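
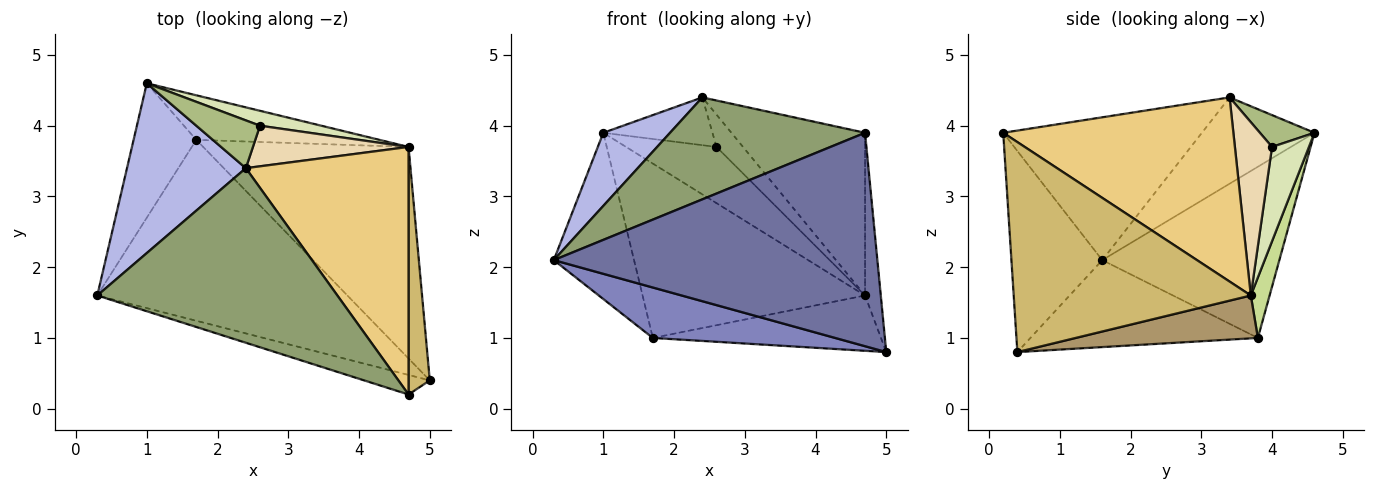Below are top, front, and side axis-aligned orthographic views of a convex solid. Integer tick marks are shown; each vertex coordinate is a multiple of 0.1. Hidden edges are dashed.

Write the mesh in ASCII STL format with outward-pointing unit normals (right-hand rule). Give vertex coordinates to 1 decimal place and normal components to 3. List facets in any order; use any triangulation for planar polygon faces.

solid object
 facet normal -0.269 -0.959 -0.088
  outer loop
   vertex 4.7 0.2 3.9
   vertex 0.3 1.6 2.1
   vertex 5.0 0.4 0.8
  endloop
 endfacet
 facet normal -0.318 -0.255 -0.913
  outer loop
   vertex 1.7 3.8 1.0
   vertex 5.0 0.4 0.8
   vertex 0.3 1.6 2.1
  endloop
 endfacet
 facet normal -0.864 0.392 -0.317
  outer loop
   vertex 1.7 3.8 1.0
   vertex 0.3 1.6 2.1
   vertex 1.0 4.6 3.9
  endloop
 endfacet
 facet normal -0.555 -0.329 0.764
  outer loop
   vertex 2.4 3.4 4.4
   vertex 1.0 4.6 3.9
   vertex 0.3 1.6 2.1
  endloop
 endfacet
 facet normal -0.457 -0.448 0.768
  outer loop
   vertex 2.4 3.4 4.4
   vertex 0.3 1.6 2.1
   vertex 4.7 0.2 3.9
  endloop
 endfacet
 facet normal 0.333 0.667 0.667
  outer loop
   vertex 2.6 4.0 3.7
   vertex 1.0 4.6 3.9
   vertex 2.4 3.4 4.4
  endloop
 endfacet
 facet normal 0.082 0.966 -0.247
  outer loop
   vertex 4.7 3.7 1.6
   vertex 1.7 3.8 1.0
   vertex 1.0 4.6 3.9
  endloop
 endfacet
 facet normal 0.367 0.899 0.239
  outer loop
   vertex 4.7 3.7 1.6
   vertex 1.0 4.6 3.9
   vertex 2.6 4.0 3.7
  endloop
 endfacet
 facet normal 0.198 0.248 -0.948
  outer loop
   vertex 4.7 3.7 1.6
   vertex 5.0 0.4 0.8
   vertex 1.7 3.8 1.0
  endloop
 endfacet
 facet normal 0.993 0.066 0.100
  outer loop
   vertex 4.7 3.7 1.6
   vertex 4.7 0.2 3.9
   vertex 5.0 0.4 0.8
  endloop
 endfacet
 facet normal 0.687 0.399 0.607
  outer loop
   vertex 4.7 3.7 1.6
   vertex 2.4 3.4 4.4
   vertex 4.7 0.2 3.9
  endloop
 endfacet
 facet normal 0.657 0.469 0.590
  outer loop
   vertex 4.7 3.7 1.6
   vertex 2.6 4.0 3.7
   vertex 2.4 3.4 4.4
  endloop
 endfacet
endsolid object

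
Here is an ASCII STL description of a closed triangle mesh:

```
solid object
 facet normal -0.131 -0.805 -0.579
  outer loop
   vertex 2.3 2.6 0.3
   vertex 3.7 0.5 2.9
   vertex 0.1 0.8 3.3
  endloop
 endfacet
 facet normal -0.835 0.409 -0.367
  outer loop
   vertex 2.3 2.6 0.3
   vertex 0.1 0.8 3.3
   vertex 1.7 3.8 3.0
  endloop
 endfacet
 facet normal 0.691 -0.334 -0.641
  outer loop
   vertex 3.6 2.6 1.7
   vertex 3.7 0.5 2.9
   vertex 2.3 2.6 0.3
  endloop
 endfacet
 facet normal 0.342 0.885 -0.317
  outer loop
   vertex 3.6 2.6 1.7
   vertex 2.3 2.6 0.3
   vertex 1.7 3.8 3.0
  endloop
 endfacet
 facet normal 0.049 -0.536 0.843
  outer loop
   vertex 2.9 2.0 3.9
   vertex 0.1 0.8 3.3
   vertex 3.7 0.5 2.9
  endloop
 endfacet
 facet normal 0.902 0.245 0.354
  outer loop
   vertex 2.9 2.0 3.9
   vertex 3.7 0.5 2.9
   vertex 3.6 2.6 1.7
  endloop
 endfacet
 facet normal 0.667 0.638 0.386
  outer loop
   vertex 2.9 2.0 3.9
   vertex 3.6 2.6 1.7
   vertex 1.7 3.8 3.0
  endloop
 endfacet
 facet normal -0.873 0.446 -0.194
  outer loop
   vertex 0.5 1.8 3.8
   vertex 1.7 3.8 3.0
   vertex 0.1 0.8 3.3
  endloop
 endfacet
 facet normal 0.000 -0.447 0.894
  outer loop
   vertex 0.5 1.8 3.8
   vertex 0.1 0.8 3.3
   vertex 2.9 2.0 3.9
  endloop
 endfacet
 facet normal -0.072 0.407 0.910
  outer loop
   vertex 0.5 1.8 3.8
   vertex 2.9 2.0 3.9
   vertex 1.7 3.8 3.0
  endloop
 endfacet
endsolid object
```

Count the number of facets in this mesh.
10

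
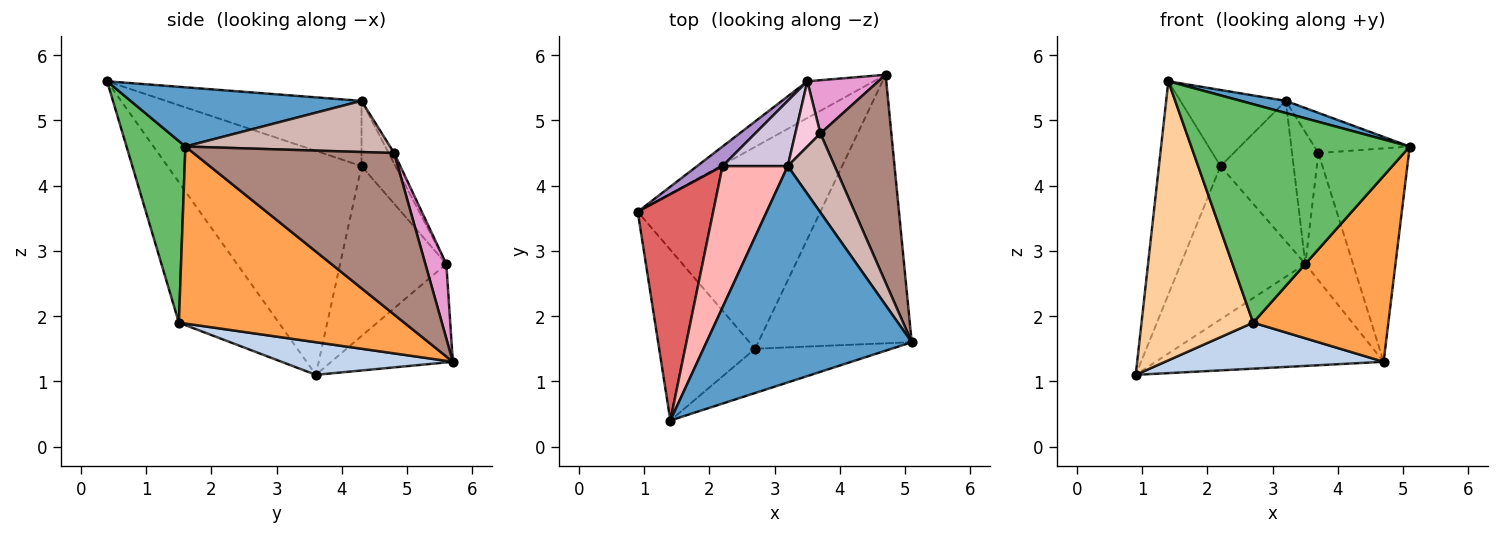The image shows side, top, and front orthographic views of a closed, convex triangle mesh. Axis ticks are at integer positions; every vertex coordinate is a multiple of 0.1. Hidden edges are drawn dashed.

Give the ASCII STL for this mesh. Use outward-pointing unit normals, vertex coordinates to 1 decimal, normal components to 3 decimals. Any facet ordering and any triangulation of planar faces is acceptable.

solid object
 facet normal 0.277 -0.054 0.959
  outer loop
   vertex 3.2 4.3 5.3
   vertex 1.4 0.4 5.6
   vertex 5.1 1.6 4.6
  endloop
 endfacet
 facet normal 0.172 -0.219 -0.961
  outer loop
   vertex 2.7 1.5 1.9
   vertex 0.9 3.6 1.1
   vertex 4.7 5.7 1.3
  endloop
 endfacet
 facet normal 0.688 -0.413 -0.596
  outer loop
   vertex 2.7 1.5 1.9
   vertex 4.7 5.7 1.3
   vertex 5.1 1.6 4.6
  endloop
 endfacet
 facet normal -0.607 -0.678 -0.415
  outer loop
   vertex 2.7 1.5 1.9
   vertex 1.4 0.4 5.6
   vertex 0.9 3.6 1.1
  endloop
 endfacet
 facet normal 0.255 -0.948 -0.192
  outer loop
   vertex 2.7 1.5 1.9
   vertex 5.1 1.6 4.6
   vertex 1.4 0.4 5.6
  endloop
 endfacet
 facet normal -0.449 0.841 -0.303
  outer loop
   vertex 3.5 5.6 2.8
   vertex 4.7 5.7 1.3
   vertex 0.9 3.6 1.1
  endloop
 endfacet
 facet normal -0.908 0.288 0.306
  outer loop
   vertex 2.2 4.3 4.3
   vertex 0.9 3.6 1.1
   vertex 1.4 0.4 5.6
  endloop
 endfacet
 facet normal -0.661 0.356 0.661
  outer loop
   vertex 2.2 4.3 4.3
   vertex 1.4 0.4 5.6
   vertex 3.2 4.3 5.3
  endloop
 endfacet
 facet normal -0.646 0.757 0.097
  outer loop
   vertex 2.2 4.3 4.3
   vertex 3.5 5.6 2.8
   vertex 0.9 3.6 1.1
  endloop
 endfacet
 facet normal -0.388 0.836 0.388
  outer loop
   vertex 2.2 4.3 4.3
   vertex 3.2 4.3 5.3
   vertex 3.5 5.6 2.8
  endloop
 endfacet
 facet normal 0.846 0.382 0.372
  outer loop
   vertex 3.7 4.8 4.5
   vertex 5.1 1.6 4.6
   vertex 4.7 5.7 1.3
  endloop
 endfacet
 facet normal 0.697 0.325 0.639
  outer loop
   vertex 3.7 4.8 4.5
   vertex 3.2 4.3 5.3
   vertex 5.1 1.6 4.6
  endloop
 endfacet
 facet normal 0.376 0.855 0.358
  outer loop
   vertex 3.7 4.8 4.5
   vertex 4.7 5.7 1.3
   vertex 3.5 5.6 2.8
  endloop
 endfacet
 facet normal -0.183 0.881 0.436
  outer loop
   vertex 3.7 4.8 4.5
   vertex 3.5 5.6 2.8
   vertex 3.2 4.3 5.3
  endloop
 endfacet
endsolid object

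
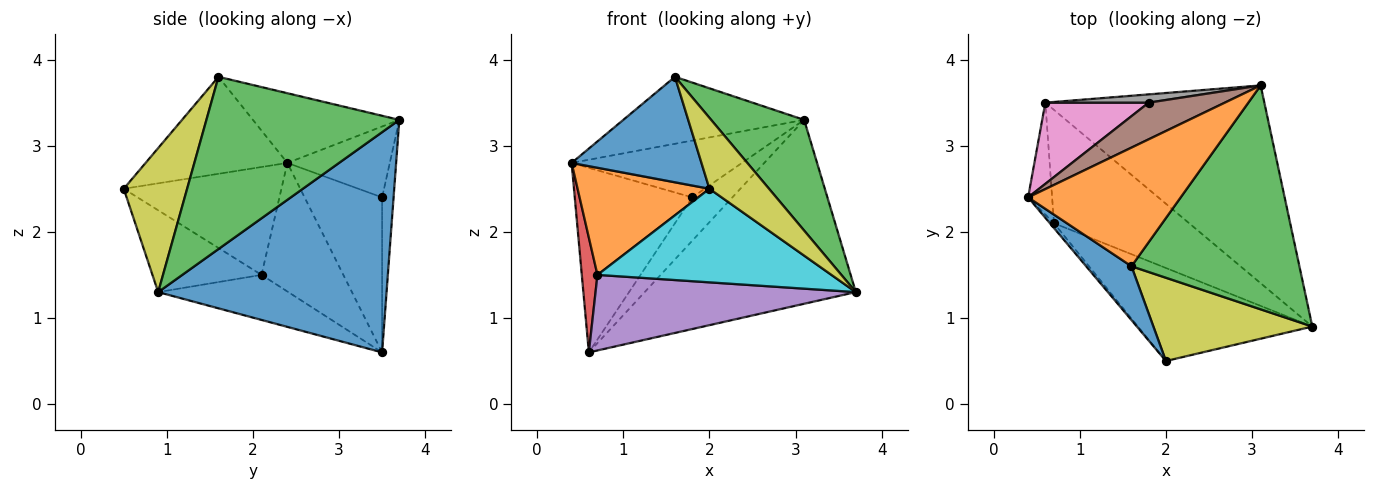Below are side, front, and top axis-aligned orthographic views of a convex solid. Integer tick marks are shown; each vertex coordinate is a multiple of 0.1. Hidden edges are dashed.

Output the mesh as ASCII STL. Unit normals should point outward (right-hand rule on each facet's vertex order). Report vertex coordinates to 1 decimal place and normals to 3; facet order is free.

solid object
 facet normal 0.593 0.548 -0.590
  outer loop
   vertex 0.6 3.5 0.6
   vertex 3.1 3.7 3.3
   vertex 3.7 0.9 1.3
  endloop
 endfacet
 facet normal -0.370 0.457 0.809
  outer loop
   vertex 1.6 1.6 3.8
   vertex 3.1 3.7 3.3
   vertex 0.4 2.4 2.8
  endloop
 endfacet
 facet normal 0.677 -0.326 0.660
  outer loop
   vertex 1.6 1.6 3.8
   vertex 3.7 0.9 1.3
   vertex 3.1 3.7 3.3
  endloop
 endfacet
 facet normal -0.966 -0.185 -0.180
  outer loop
   vertex 0.7 2.1 1.5
   vertex 0.4 2.4 2.8
   vertex 0.6 3.5 0.6
  endloop
 endfacet
 facet normal -0.267 -0.535 -0.802
  outer loop
   vertex 0.7 2.1 1.5
   vertex 0.6 3.5 0.6
   vertex 3.7 0.9 1.3
  endloop
 endfacet
 facet normal -0.451 0.750 0.484
  outer loop
   vertex 1.8 3.5 2.4
   vertex 0.4 2.4 2.8
   vertex 3.1 3.7 3.3
  endloop
 endfacet
 facet normal -0.517 0.783 0.345
  outer loop
   vertex 1.8 3.5 2.4
   vertex 0.6 3.5 0.6
   vertex 0.4 2.4 2.8
  endloop
 endfacet
 facet normal -0.270 0.946 0.180
  outer loop
   vertex 1.8 3.5 2.4
   vertex 3.1 3.7 3.3
   vertex 0.6 3.5 0.6
  endloop
 endfacet
 facet normal 0.568 -0.534 0.626
  outer loop
   vertex 2.0 0.5 2.5
   vertex 3.7 0.9 1.3
   vertex 1.6 1.6 3.8
  endloop
 endfacet
 facet normal -0.314 -0.673 -0.669
  outer loop
   vertex 2.0 0.5 2.5
   vertex 0.7 2.1 1.5
   vertex 3.7 0.9 1.3
  endloop
 endfacet
 facet normal -0.697 -0.639 0.326
  outer loop
   vertex 2.0 0.5 2.5
   vertex 1.6 1.6 3.8
   vertex 0.4 2.4 2.8
  endloop
 endfacet
 facet normal -0.767 -0.641 -0.029
  outer loop
   vertex 2.0 0.5 2.5
   vertex 0.4 2.4 2.8
   vertex 0.7 2.1 1.5
  endloop
 endfacet
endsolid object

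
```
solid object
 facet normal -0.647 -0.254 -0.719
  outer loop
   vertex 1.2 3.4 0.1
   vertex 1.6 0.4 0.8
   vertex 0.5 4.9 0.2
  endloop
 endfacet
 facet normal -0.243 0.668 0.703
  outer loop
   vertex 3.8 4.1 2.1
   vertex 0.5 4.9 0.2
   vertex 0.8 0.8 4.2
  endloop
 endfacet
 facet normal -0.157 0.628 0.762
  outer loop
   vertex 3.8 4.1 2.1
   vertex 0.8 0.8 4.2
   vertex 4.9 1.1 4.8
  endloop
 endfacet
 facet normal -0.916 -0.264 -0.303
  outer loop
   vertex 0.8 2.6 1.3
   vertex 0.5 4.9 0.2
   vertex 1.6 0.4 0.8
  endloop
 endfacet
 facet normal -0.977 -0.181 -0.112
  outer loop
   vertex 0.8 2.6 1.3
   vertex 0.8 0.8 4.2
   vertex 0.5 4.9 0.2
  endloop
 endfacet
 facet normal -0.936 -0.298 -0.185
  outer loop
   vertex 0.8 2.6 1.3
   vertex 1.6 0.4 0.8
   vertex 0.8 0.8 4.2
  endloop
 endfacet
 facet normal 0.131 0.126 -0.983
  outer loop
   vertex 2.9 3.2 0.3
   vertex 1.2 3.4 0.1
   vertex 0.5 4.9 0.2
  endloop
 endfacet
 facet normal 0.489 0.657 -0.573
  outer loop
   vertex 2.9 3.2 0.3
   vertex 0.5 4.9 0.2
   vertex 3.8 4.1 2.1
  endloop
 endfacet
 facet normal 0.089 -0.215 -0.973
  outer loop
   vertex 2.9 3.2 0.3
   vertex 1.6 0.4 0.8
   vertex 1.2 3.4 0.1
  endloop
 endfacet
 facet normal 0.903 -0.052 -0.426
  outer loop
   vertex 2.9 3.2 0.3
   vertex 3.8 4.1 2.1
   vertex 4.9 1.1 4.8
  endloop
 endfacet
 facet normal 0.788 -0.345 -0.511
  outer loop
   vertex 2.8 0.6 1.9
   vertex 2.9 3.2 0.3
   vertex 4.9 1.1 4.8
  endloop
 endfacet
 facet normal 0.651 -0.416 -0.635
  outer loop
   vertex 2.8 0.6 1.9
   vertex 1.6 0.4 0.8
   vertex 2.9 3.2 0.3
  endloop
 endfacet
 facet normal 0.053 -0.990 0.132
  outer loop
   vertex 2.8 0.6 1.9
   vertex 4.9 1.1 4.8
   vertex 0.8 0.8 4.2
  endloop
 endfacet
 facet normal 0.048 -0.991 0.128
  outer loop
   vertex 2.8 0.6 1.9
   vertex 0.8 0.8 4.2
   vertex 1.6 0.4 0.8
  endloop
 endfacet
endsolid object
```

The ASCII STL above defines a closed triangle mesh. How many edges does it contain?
21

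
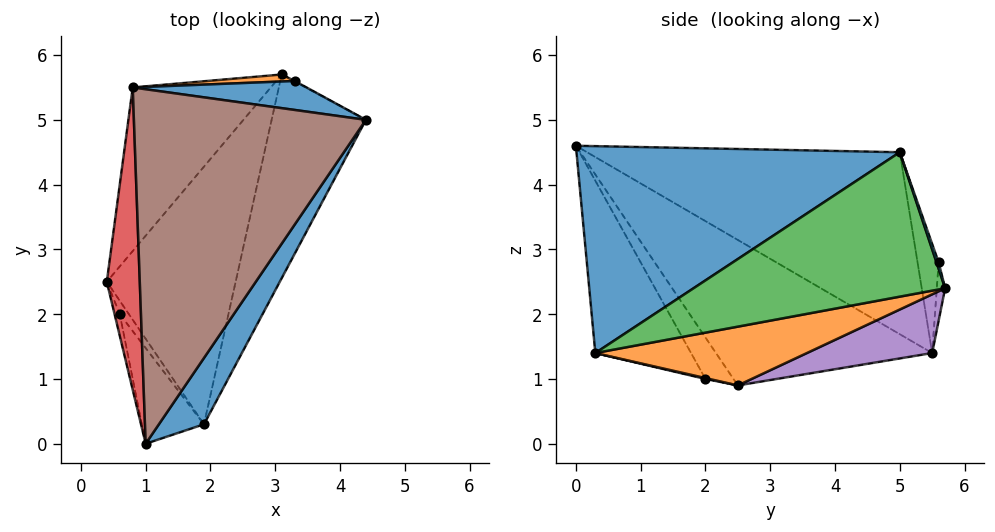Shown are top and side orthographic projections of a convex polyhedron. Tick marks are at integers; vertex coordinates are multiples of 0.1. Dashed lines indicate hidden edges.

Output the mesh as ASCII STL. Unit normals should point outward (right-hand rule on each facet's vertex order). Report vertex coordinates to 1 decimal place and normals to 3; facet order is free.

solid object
 facet normal 0.815 -0.551 0.178
  outer loop
   vertex 1.9 0.3 1.4
   vertex 4.4 5.0 4.5
   vertex 1.0 0.0 4.6
  endloop
 endfacet
 facet normal 0.414 0.076 -0.907
  outer loop
   vertex 1.9 0.3 1.4
   vertex 0.4 2.5 0.9
   vertex 3.1 5.7 2.4
  endloop
 endfacet
 facet normal 0.834 -0.085 -0.545
  outer loop
   vertex 1.9 0.3 1.4
   vertex 3.1 5.7 2.4
   vertex 4.4 5.0 4.5
  endloop
 endfacet
 facet normal -0.971 0.093 0.220
  outer loop
   vertex 0.8 5.5 1.4
   vertex 0.4 2.5 0.9
   vertex 1.0 0.0 4.6
  endloop
 endfacet
 facet normal 0.389 0.101 -0.916
  outer loop
   vertex 0.8 5.5 1.4
   vertex 3.1 5.7 2.4
   vertex 0.4 2.5 0.9
  endloop
 endfacet
 facet normal -0.566 0.399 0.721
  outer loop
   vertex 0.8 5.5 1.4
   vertex 1.0 0.0 4.6
   vertex 4.4 5.0 4.5
  endloop
 endfacet
 facet normal -0.914 -0.389 -0.114
  outer loop
   vertex 0.6 2.0 1.0
   vertex 1.0 0.0 4.6
   vertex 0.4 2.5 0.9
  endloop
 endfacet
 facet normal 0.095 -0.159 -0.983
  outer loop
   vertex 0.6 2.0 1.0
   vertex 0.4 2.5 0.9
   vertex 1.9 0.3 1.4
  endloop
 endfacet
 facet normal -0.735 -0.624 -0.265
  outer loop
   vertex 0.6 2.0 1.0
   vertex 1.9 0.3 1.4
   vertex 1.0 0.0 4.6
  endloop
 endfacet
 facet normal 0.572 0.816 -0.082
  outer loop
   vertex 3.3 5.6 2.8
   vertex 4.4 5.0 4.5
   vertex 3.1 5.7 2.4
  endloop
 endfacet
 facet normal -0.305 0.819 0.486
  outer loop
   vertex 3.3 5.6 2.8
   vertex 0.8 5.5 1.4
   vertex 4.4 5.0 4.5
  endloop
 endfacet
 facet normal -0.228 0.912 0.342
  outer loop
   vertex 3.3 5.6 2.8
   vertex 3.1 5.7 2.4
   vertex 0.8 5.5 1.4
  endloop
 endfacet
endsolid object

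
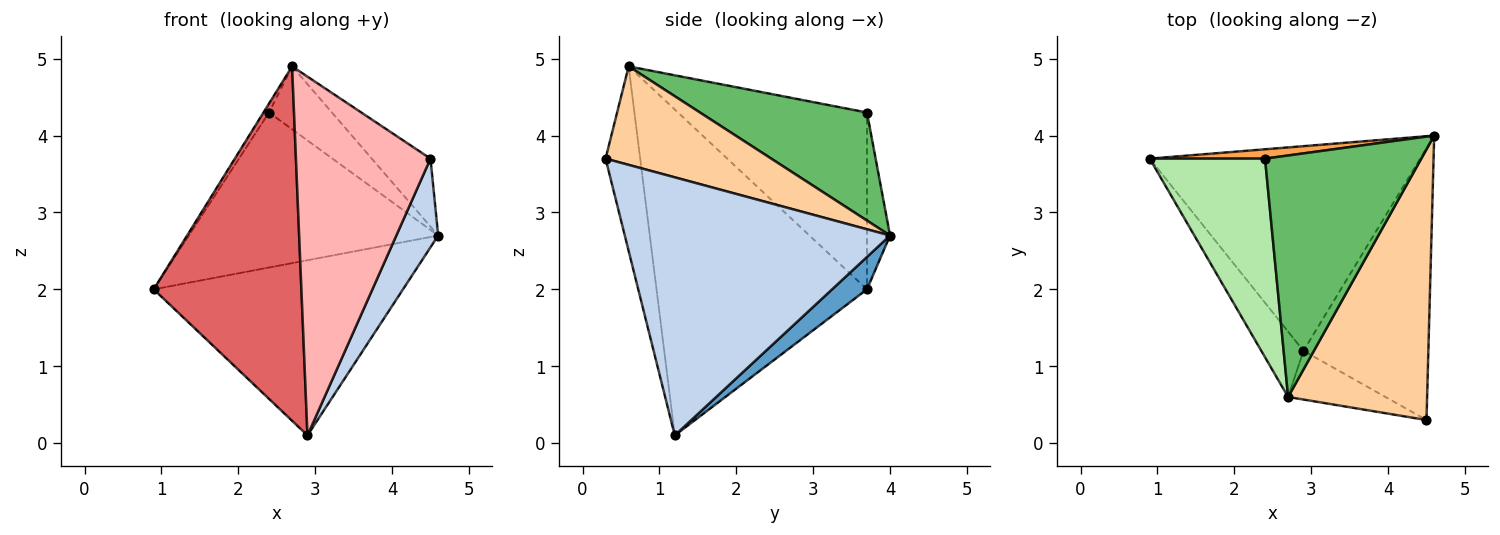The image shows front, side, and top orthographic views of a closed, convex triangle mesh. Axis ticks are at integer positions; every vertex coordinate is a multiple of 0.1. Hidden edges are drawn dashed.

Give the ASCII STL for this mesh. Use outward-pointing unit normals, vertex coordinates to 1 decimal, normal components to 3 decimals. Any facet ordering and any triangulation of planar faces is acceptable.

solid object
 facet normal 0.091 0.648 -0.757
  outer loop
   vertex 2.9 1.2 0.1
   vertex 0.9 3.7 2.0
   vertex 4.6 4.0 2.7
  endloop
 endfacet
 facet normal 0.891 -0.141 -0.431
  outer loop
   vertex 2.9 1.2 0.1
   vertex 4.6 4.0 2.7
   vertex 4.5 0.3 3.7
  endloop
 endfacet
 facet normal -0.092 0.994 0.060
  outer loop
   vertex 2.4 3.7 4.3
   vertex 4.6 4.0 2.7
   vertex 0.9 3.7 2.0
  endloop
 endfacet
 facet normal 0.566 0.201 0.799
  outer loop
   vertex 2.7 0.6 4.9
   vertex 4.5 0.3 3.7
   vertex 4.6 4.0 2.7
  endloop
 endfacet
 facet normal 0.556 0.209 0.804
  outer loop
   vertex 2.7 0.6 4.9
   vertex 4.6 4.0 2.7
   vertex 2.4 3.7 4.3
  endloop
 endfacet
 facet normal -0.837 0.025 0.546
  outer loop
   vertex 2.7 0.6 4.9
   vertex 2.4 3.7 4.3
   vertex 0.9 3.7 2.0
  endloop
 endfacet
 facet normal -0.814 -0.571 -0.105
  outer loop
   vertex 2.7 0.6 4.9
   vertex 0.9 3.7 2.0
   vertex 2.9 1.2 0.1
  endloop
 endfacet
 facet normal -0.247 -0.960 -0.130
  outer loop
   vertex 2.7 0.6 4.9
   vertex 2.9 1.2 0.1
   vertex 4.5 0.3 3.7
  endloop
 endfacet
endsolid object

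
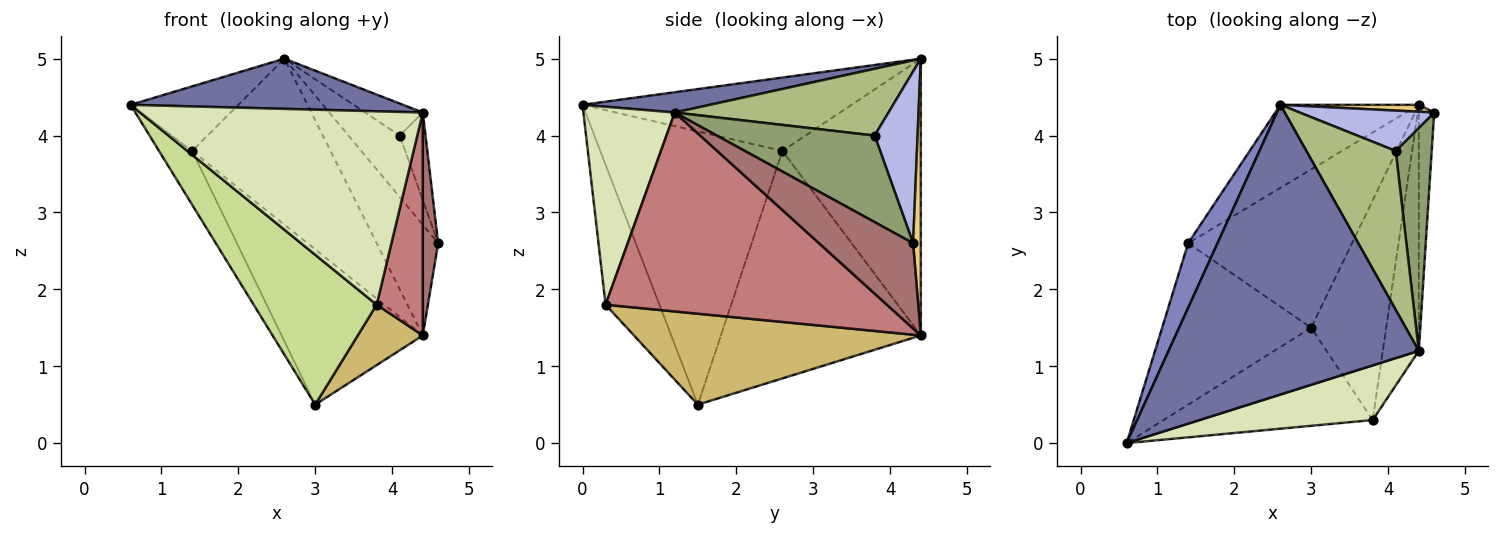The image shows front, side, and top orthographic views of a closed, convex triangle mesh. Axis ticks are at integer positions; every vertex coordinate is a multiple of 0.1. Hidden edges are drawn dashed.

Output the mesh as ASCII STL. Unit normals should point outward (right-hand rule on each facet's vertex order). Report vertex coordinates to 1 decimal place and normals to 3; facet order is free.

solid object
 facet normal 0.080 -0.170 0.982
  outer loop
   vertex 4.4 1.2 4.3
   vertex 2.6 4.4 5.0
   vertex 0.6 0.0 4.4
  endloop
 endfacet
 facet normal -0.870 0.348 0.348
  outer loop
   vertex 1.4 2.6 3.8
   vertex 0.6 0.0 4.4
   vertex 2.6 4.4 5.0
  endloop
 endfacet
 facet normal -0.867 0.158 -0.473
  outer loop
   vertex 1.4 2.6 3.8
   vertex 3.0 1.5 0.5
   vertex 0.6 0.0 4.4
  endloop
 endfacet
 facet normal 0.574 0.685 0.449
  outer loop
   vertex 4.1 3.8 4.0
   vertex 4.6 4.3 2.6
   vertex 2.6 4.4 5.0
  endloop
 endfacet
 facet normal 0.913 0.149 0.379
  outer loop
   vertex 4.1 3.8 4.0
   vertex 4.4 1.2 4.3
   vertex 4.6 4.3 2.6
  endloop
 endfacet
 facet normal 0.591 0.159 0.791
  outer loop
   vertex 4.1 3.8 4.0
   vertex 2.6 4.4 5.0
   vertex 4.4 1.2 4.3
  endloop
 endfacet
 facet normal -0.344 -0.786 -0.514
  outer loop
   vertex 3.8 0.3 1.8
   vertex 0.6 0.0 4.4
   vertex 3.0 1.5 0.5
  endloop
 endfacet
 facet normal 0.297 -0.919 0.260
  outer loop
   vertex 3.8 0.3 1.8
   vertex 4.4 1.2 4.3
   vertex 0.6 0.0 4.4
  endloop
 endfacet
 facet normal -0.704 0.497 -0.507
  outer loop
   vertex 4.4 4.4 1.4
   vertex 3.0 1.5 0.5
   vertex 1.4 2.6 3.8
  endloop
 endfacet
 facet normal 0.760 -0.172 -0.627
  outer loop
   vertex 4.4 4.4 1.4
   vertex 3.8 0.3 1.8
   vertex 3.0 1.5 0.5
  endloop
 endfacet
 facet normal 0.124 0.990 0.062
  outer loop
   vertex 4.4 4.4 1.4
   vertex 2.6 4.4 5.0
   vertex 4.6 4.3 2.6
  endloop
 endfacet
 facet normal -0.667 0.667 -0.333
  outer loop
   vertex 4.4 4.4 1.4
   vertex 1.4 2.6 3.8
   vertex 2.6 4.4 5.0
  endloop
 endfacet
 facet normal 0.972 -0.159 -0.175
  outer loop
   vertex 4.4 4.4 1.4
   vertex 4.6 4.3 2.6
   vertex 4.4 1.2 4.3
  endloop
 endfacet
 facet normal 0.971 -0.159 -0.176
  outer loop
   vertex 4.4 4.4 1.4
   vertex 4.4 1.2 4.3
   vertex 3.8 0.3 1.8
  endloop
 endfacet
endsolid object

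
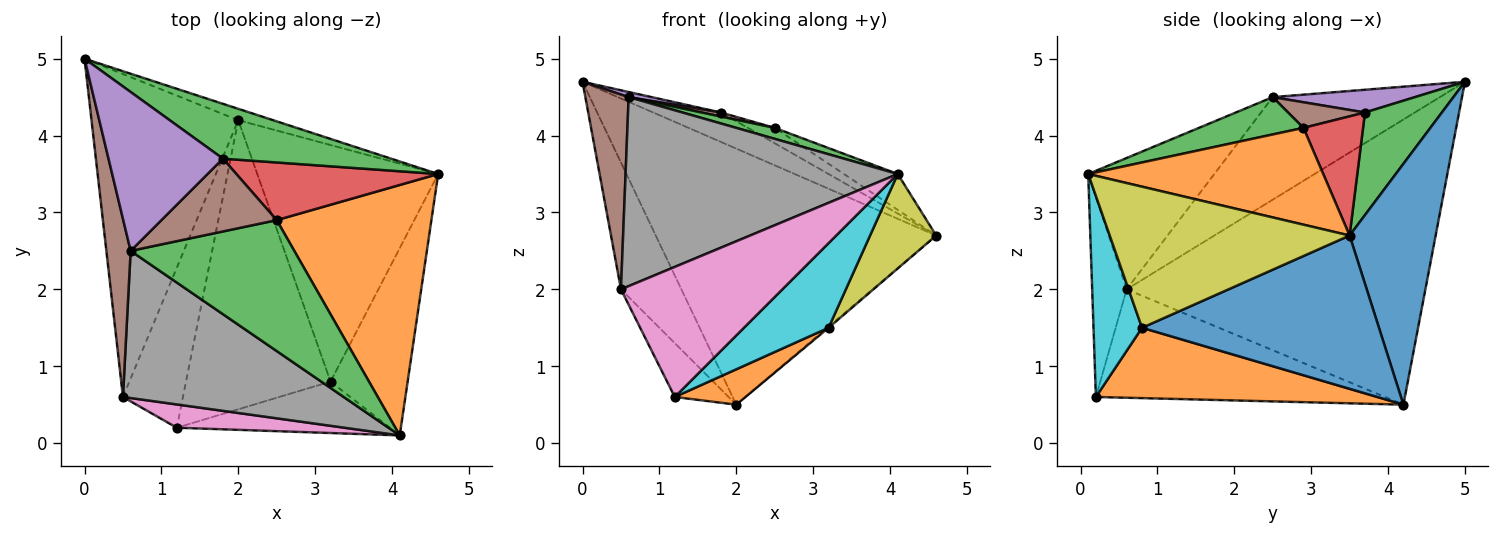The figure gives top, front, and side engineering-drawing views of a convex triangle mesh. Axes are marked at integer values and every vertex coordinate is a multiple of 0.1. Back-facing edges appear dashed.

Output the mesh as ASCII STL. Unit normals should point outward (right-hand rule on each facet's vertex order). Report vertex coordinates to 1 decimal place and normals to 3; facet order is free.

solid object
 facet normal 0.293 0.955 -0.042
  outer loop
   vertex 2.0 4.2 0.5
   vertex 0.0 5.0 4.7
   vertex 4.6 3.5 2.7
  endloop
 endfacet
 facet normal 0.527 0.121 0.842
  outer loop
   vertex 2.5 2.9 4.1
   vertex 4.1 0.1 3.5
   vertex 4.6 3.5 2.7
  endloop
 endfacet
 facet normal 0.222 -0.082 0.972
  outer loop
   vertex 0.6 2.5 4.5
   vertex 4.1 0.1 3.5
   vertex 2.5 2.9 4.1
  endloop
 endfacet
 facet normal -0.875 0.177 -0.450
  outer loop
   vertex 0.5 0.6 2.0
   vertex 0.0 5.0 4.7
   vertex 2.0 4.2 0.5
  endloop
 endfacet
 facet normal -0.864 0.161 -0.478
  outer loop
   vertex 0.5 0.6 2.0
   vertex 2.0 4.2 0.5
   vertex 1.2 0.2 0.6
  endloop
 endfacet
 facet normal -0.944 -0.244 0.223
  outer loop
   vertex 0.5 0.6 2.0
   vertex 0.6 2.5 4.5
   vertex 0.0 5.0 4.7
  endloop
 endfacet
 facet normal -0.206 -0.963 0.172
  outer loop
   vertex 0.5 0.6 2.0
   vertex 1.2 0.2 0.6
   vertex 4.1 0.1 3.5
  endloop
 endfacet
 facet normal -0.343 -0.741 0.577
  outer loop
   vertex 0.5 0.6 2.0
   vertex 4.1 0.1 3.5
   vertex 0.6 2.5 4.5
  endloop
 endfacet
 facet normal 0.853 -0.235 -0.466
  outer loop
   vertex 3.2 0.8 1.5
   vertex 4.6 3.5 2.7
   vertex 4.1 0.1 3.5
  endloop
 endfacet
 facet normal 0.440 -0.767 -0.467
  outer loop
   vertex 3.2 0.8 1.5
   vertex 4.1 0.1 3.5
   vertex 1.2 0.2 0.6
  endloop
 endfacet
 facet normal 0.647 0.004 -0.763
  outer loop
   vertex 3.2 0.8 1.5
   vertex 2.0 4.2 0.5
   vertex 4.6 3.5 2.7
  endloop
 endfacet
 facet normal 0.435 -0.109 -0.894
  outer loop
   vertex 3.2 0.8 1.5
   vertex 1.2 0.2 0.6
   vertex 2.0 4.2 0.5
  endloop
 endfacet
 facet normal 0.473 0.417 0.776
  outer loop
   vertex 1.8 3.7 4.3
   vertex 4.6 3.5 2.7
   vertex 0.0 5.0 4.7
  endloop
 endfacet
 facet normal 0.496 0.224 0.839
  outer loop
   vertex 1.8 3.7 4.3
   vertex 2.5 2.9 4.1
   vertex 4.6 3.5 2.7
  endloop
 endfacet
 facet normal 0.195 -0.032 0.980
  outer loop
   vertex 1.8 3.7 4.3
   vertex 0.0 5.0 4.7
   vertex 0.6 2.5 4.5
  endloop
 endfacet
 facet normal 0.217 -0.054 0.975
  outer loop
   vertex 1.8 3.7 4.3
   vertex 0.6 2.5 4.5
   vertex 2.5 2.9 4.1
  endloop
 endfacet
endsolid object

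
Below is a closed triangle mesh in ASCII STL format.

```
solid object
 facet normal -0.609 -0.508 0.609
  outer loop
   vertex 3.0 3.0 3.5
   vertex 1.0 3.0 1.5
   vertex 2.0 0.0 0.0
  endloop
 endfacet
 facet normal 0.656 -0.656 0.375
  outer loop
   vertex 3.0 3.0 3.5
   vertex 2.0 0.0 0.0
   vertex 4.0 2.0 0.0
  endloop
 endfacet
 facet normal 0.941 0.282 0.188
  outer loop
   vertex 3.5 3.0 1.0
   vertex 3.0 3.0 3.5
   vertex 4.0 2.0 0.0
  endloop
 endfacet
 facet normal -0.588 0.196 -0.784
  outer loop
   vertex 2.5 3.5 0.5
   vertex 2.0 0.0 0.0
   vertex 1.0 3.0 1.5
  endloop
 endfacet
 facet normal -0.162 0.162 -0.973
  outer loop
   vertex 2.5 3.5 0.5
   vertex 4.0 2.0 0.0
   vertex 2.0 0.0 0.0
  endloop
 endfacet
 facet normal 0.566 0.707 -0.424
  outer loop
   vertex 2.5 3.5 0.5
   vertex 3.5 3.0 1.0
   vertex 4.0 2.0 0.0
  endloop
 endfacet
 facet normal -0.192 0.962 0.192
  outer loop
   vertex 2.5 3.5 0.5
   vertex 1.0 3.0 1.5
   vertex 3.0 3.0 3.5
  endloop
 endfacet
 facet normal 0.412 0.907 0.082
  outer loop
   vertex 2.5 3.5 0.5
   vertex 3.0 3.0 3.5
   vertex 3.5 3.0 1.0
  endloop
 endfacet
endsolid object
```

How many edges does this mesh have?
12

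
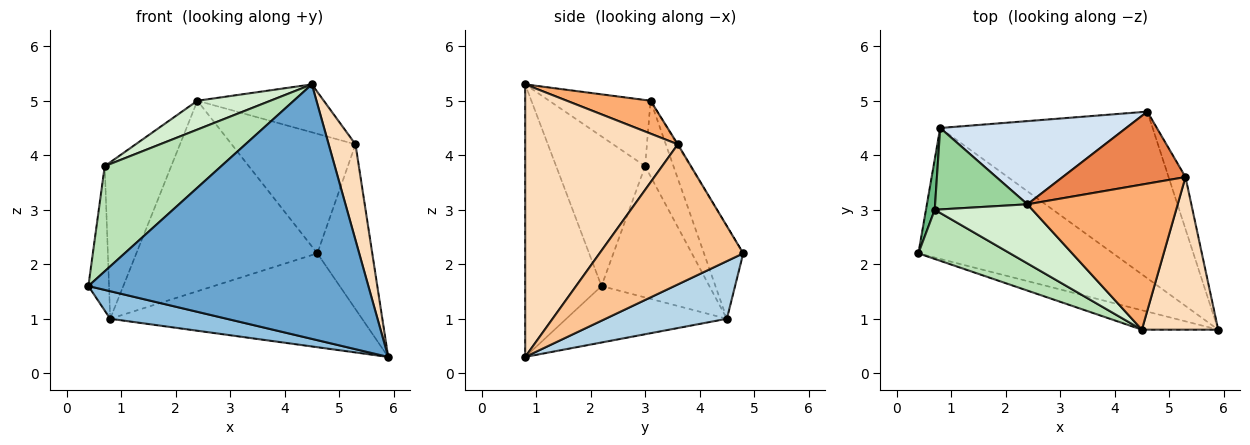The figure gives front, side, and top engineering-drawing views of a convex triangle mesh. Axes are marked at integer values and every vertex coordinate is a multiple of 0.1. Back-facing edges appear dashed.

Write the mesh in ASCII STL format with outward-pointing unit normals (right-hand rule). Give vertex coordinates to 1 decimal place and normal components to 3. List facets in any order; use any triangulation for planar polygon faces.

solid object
 facet normal -0.262 -0.962 -0.073
  outer loop
   vertex 4.5 0.8 5.3
   vertex 0.4 2.2 1.6
   vertex 5.9 0.8 0.3
  endloop
 endfacet
 facet normal -0.273 -0.198 -0.941
  outer loop
   vertex 0.8 4.5 1.0
   vertex 5.9 0.8 0.3
   vertex 0.4 2.2 1.6
  endloop
 endfacet
 facet normal 0.230 0.478 -0.848
  outer loop
   vertex 0.8 4.5 1.0
   vertex 4.6 4.8 2.2
   vertex 5.9 0.8 0.3
  endloop
 endfacet
 facet normal -0.195 0.899 0.393
  outer loop
   vertex 0.8 4.5 1.0
   vertex 2.4 3.1 5.0
   vertex 4.6 4.8 2.2
  endloop
 endfacet
 facet normal -0.005 0.857 0.516
  outer loop
   vertex 5.3 3.6 4.2
   vertex 4.6 4.8 2.2
   vertex 2.4 3.1 5.0
  endloop
 endfacet
 facet normal 0.204 0.307 0.930
  outer loop
   vertex 5.3 3.6 4.2
   vertex 2.4 3.1 5.0
   vertex 4.5 0.8 5.3
  endloop
 endfacet
 facet normal 0.928 0.355 -0.112
  outer loop
   vertex 5.3 3.6 4.2
   vertex 5.9 0.8 0.3
   vertex 4.6 4.8 2.2
  endloop
 endfacet
 facet normal 0.949 -0.167 0.266
  outer loop
   vertex 5.3 3.6 4.2
   vertex 4.5 0.8 5.3
   vertex 5.9 0.8 0.3
  endloop
 endfacet
 facet normal -0.980 0.188 0.065
  outer loop
   vertex 0.7 3.0 3.8
   vertex 0.8 4.5 1.0
   vertex 0.4 2.2 1.6
  endloop
 endfacet
 facet normal -0.354 0.830 0.432
  outer loop
   vertex 0.7 3.0 3.8
   vertex 2.4 3.1 5.0
   vertex 0.8 4.5 1.0
  endloop
 endfacet
 facet normal -0.569 -0.745 0.348
  outer loop
   vertex 0.7 3.0 3.8
   vertex 0.4 2.2 1.6
   vertex 4.5 0.8 5.3
  endloop
 endfacet
 facet normal -0.520 -0.375 0.768
  outer loop
   vertex 0.7 3.0 3.8
   vertex 4.5 0.8 5.3
   vertex 2.4 3.1 5.0
  endloop
 endfacet
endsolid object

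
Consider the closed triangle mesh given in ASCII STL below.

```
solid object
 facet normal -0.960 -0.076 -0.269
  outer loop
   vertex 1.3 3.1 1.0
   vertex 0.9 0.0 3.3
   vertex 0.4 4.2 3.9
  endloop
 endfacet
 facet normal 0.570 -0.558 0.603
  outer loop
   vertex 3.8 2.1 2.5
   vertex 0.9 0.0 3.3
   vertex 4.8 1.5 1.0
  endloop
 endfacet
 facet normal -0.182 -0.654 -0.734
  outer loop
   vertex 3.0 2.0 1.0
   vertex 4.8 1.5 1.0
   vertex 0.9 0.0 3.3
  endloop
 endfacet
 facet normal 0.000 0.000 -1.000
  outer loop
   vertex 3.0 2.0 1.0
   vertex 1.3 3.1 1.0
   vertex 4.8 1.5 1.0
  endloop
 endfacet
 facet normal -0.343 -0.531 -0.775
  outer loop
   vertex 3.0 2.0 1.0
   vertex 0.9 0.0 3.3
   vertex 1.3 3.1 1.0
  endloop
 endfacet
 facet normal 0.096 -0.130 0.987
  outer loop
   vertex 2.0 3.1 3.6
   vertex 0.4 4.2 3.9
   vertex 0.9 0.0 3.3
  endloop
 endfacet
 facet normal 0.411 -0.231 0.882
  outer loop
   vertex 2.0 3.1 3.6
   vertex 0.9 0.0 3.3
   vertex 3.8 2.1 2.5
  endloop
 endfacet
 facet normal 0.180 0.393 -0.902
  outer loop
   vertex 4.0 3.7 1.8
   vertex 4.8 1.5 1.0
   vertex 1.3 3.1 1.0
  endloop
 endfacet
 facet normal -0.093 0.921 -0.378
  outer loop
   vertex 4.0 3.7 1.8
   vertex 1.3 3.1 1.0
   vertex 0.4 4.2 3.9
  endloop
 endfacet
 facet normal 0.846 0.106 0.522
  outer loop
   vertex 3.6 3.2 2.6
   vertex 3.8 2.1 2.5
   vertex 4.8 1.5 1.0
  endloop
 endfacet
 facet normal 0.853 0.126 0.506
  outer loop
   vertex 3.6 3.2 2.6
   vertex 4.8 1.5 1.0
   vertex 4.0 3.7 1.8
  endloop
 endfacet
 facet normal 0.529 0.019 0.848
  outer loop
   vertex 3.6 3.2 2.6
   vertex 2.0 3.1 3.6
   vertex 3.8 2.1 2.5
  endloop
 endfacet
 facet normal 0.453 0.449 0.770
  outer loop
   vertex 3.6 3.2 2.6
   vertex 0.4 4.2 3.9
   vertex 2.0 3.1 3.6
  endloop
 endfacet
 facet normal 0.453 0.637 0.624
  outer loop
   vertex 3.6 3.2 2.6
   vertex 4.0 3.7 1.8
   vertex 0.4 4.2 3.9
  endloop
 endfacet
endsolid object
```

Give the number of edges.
21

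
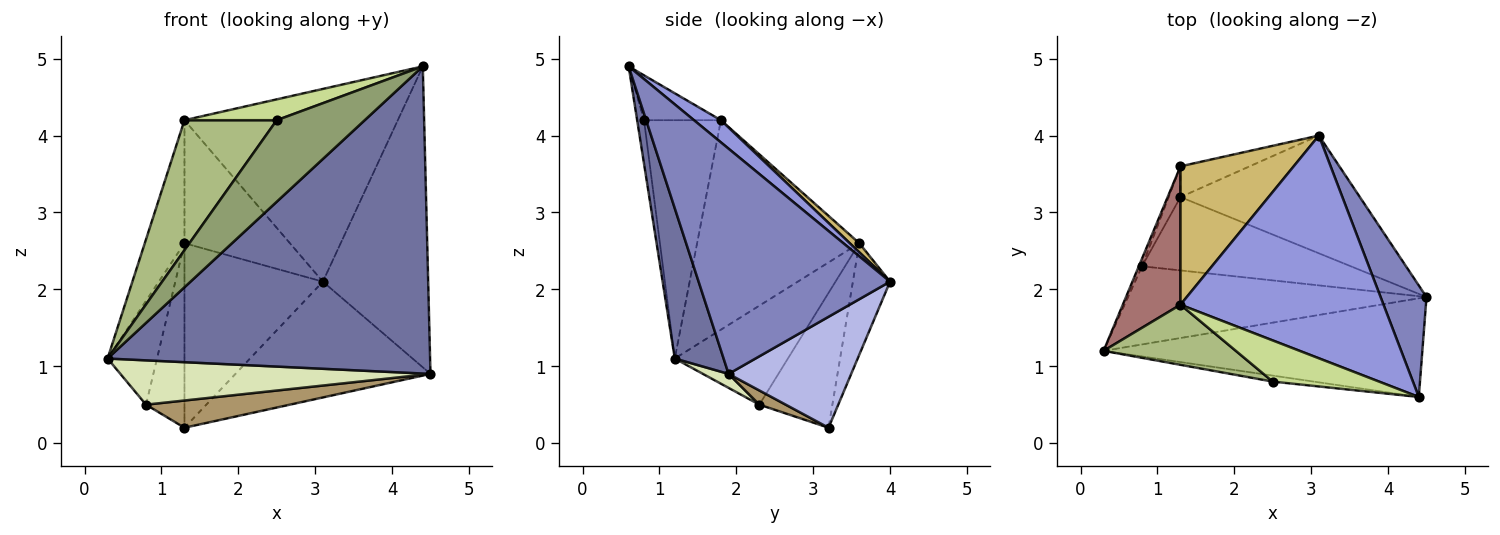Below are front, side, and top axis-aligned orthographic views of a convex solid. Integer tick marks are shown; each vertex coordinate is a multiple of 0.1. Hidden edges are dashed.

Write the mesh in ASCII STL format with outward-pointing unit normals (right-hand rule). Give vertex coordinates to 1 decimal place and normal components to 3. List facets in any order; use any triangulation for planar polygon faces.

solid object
 facet normal 0.143 -0.942 -0.303
  outer loop
   vertex 4.4 0.6 4.9
   vertex 0.3 1.2 1.1
   vertex 4.5 1.9 0.9
  endloop
 endfacet
 facet normal 0.862 0.475 0.176
  outer loop
   vertex 4.4 0.6 4.9
   vertex 4.5 1.9 0.9
   vertex 3.1 4.0 2.1
  endloop
 endfacet
 facet normal 0.082 0.652 0.754
  outer loop
   vertex 1.3 1.8 4.2
   vertex 4.4 0.6 4.9
   vertex 3.1 4.0 2.1
  endloop
 endfacet
 facet normal 0.403 0.642 -0.652
  outer loop
   vertex 1.3 3.2 0.2
   vertex 3.1 4.0 2.1
   vertex 4.5 1.9 0.9
  endloop
 endfacet
 facet normal -0.078 -0.994 -0.073
  outer loop
   vertex 2.5 0.8 4.2
   vertex 0.3 1.2 1.1
   vertex 4.4 0.6 4.9
  endloop
 endfacet
 facet normal -0.603 -0.724 0.335
  outer loop
   vertex 2.5 0.8 4.2
   vertex 1.3 1.8 4.2
   vertex 0.3 1.2 1.1
  endloop
 endfacet
 facet normal -0.352 -0.423 0.835
  outer loop
   vertex 2.5 0.8 4.2
   vertex 4.4 0.6 4.9
   vertex 1.3 1.8 4.2
  endloop
 endfacet
 facet normal 0.041 -0.493 -0.869
  outer loop
   vertex 0.8 2.3 0.5
   vertex 4.5 1.9 0.9
   vertex 0.3 1.2 1.1
  endloop
 endfacet
 facet normal 0.064 -0.347 -0.936
  outer loop
   vertex 0.8 2.3 0.5
   vertex 1.3 3.2 0.2
   vertex 4.5 1.9 0.9
  endloop
 endfacet
 facet normal 0.060 0.663 0.746
  outer loop
   vertex 1.3 3.6 2.6
   vertex 1.3 1.8 4.2
   vertex 3.1 4.0 2.1
  endloop
 endfacet
 facet normal -0.256 0.954 -0.159
  outer loop
   vertex 1.3 3.6 2.6
   vertex 3.1 4.0 2.1
   vertex 1.3 3.2 0.2
  endloop
 endfacet
 facet normal -0.882 0.464 -0.077
  outer loop
   vertex 1.3 3.6 2.6
   vertex 1.3 3.2 0.2
   vertex 0.8 2.3 0.5
  endloop
 endfacet
 facet normal -0.938 0.230 0.258
  outer loop
   vertex 1.3 3.6 2.6
   vertex 0.3 1.2 1.1
   vertex 1.3 1.8 4.2
  endloop
 endfacet
 facet normal -0.916 0.400 -0.030
  outer loop
   vertex 1.3 3.6 2.6
   vertex 0.8 2.3 0.5
   vertex 0.3 1.2 1.1
  endloop
 endfacet
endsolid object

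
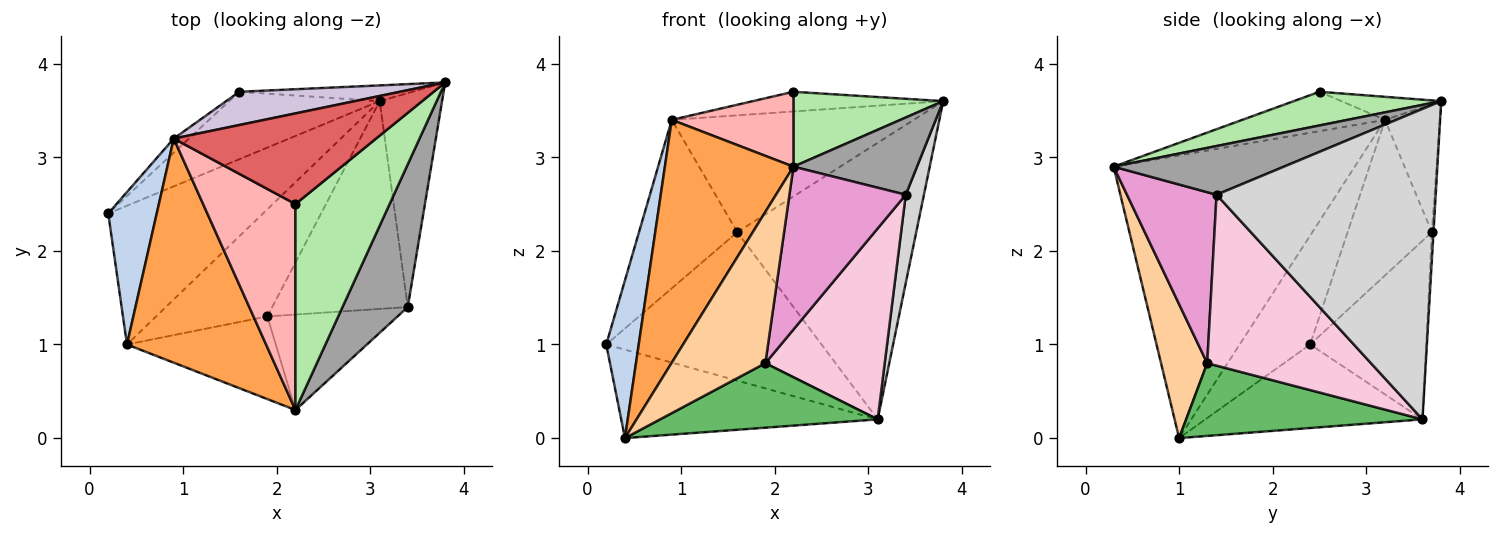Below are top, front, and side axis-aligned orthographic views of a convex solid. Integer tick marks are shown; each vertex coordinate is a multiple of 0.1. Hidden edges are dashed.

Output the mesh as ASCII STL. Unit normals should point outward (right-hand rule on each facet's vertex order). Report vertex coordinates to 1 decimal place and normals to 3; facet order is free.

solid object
 facet normal -0.414 0.489 -0.768
  outer loop
   vertex 3.1 3.6 0.2
   vertex 0.4 1.0 0.0
   vertex 0.2 2.4 1.0
  endloop
 endfacet
 facet normal -0.842 -0.388 0.375
  outer loop
   vertex 0.9 3.2 3.4
   vertex 0.2 2.4 1.0
   vertex 0.4 1.0 0.0
  endloop
 endfacet
 facet normal -0.809 -0.432 0.398
  outer loop
   vertex 0.9 3.2 3.4
   vertex 0.4 1.0 0.0
   vertex 2.2 0.3 2.9
  endloop
 endfacet
 facet normal 0.396 -0.806 -0.440
  outer loop
   vertex 1.9 1.3 0.8
   vertex 2.2 0.3 2.9
   vertex 0.4 1.0 0.0
  endloop
 endfacet
 facet normal 0.489 -0.450 -0.748
  outer loop
   vertex 1.9 1.3 0.8
   vertex 0.4 1.0 0.0
   vertex 3.1 3.6 0.2
  endloop
 endfacet
 facet normal 0.319 -0.324 0.891
  outer loop
   vertex 2.2 2.5 3.7
   vertex 2.2 0.3 2.9
   vertex 3.8 3.8 3.6
  endloop
 endfacet
 facet normal -0.111 0.211 0.971
  outer loop
   vertex 2.2 2.5 3.7
   vertex 3.8 3.8 3.6
   vertex 0.9 3.2 3.4
  endloop
 endfacet
 facet normal -0.372 -0.317 0.872
  outer loop
   vertex 2.2 2.5 3.7
   vertex 0.9 3.2 3.4
   vertex 2.2 0.3 2.9
  endloop
 endfacet
 facet normal -0.009 0.998 -0.057
  outer loop
   vertex 1.6 3.7 2.2
   vertex 3.8 3.8 3.6
   vertex 3.1 3.6 0.2
  endloop
 endfacet
 facet normal -0.213 0.940 0.267
  outer loop
   vertex 1.6 3.7 2.2
   vertex 0.9 3.2 3.4
   vertex 3.8 3.8 3.6
  endloop
 endfacet
 facet normal -0.441 0.817 -0.371
  outer loop
   vertex 1.6 3.7 2.2
   vertex 3.1 3.6 0.2
   vertex 0.2 2.4 1.0
  endloop
 endfacet
 facet normal -0.649 0.758 -0.063
  outer loop
   vertex 1.6 3.7 2.2
   vertex 0.2 2.4 1.0
   vertex 0.9 3.2 3.4
  endloop
 endfacet
 facet normal 0.553 -0.719 -0.421
  outer loop
   vertex 3.4 1.4 2.6
   vertex 2.2 0.3 2.9
   vertex 1.9 1.3 0.8
  endloop
 endfacet
 facet normal 0.681 -0.496 -0.540
  outer loop
   vertex 3.4 1.4 2.6
   vertex 1.9 1.3 0.8
   vertex 3.1 3.6 0.2
  endloop
 endfacet
 facet normal 0.549 -0.398 0.735
  outer loop
   vertex 3.4 1.4 2.6
   vertex 3.8 3.8 3.6
   vertex 2.2 0.3 2.9
  endloop
 endfacet
 facet normal 0.977 -0.081 -0.196
  outer loop
   vertex 3.4 1.4 2.6
   vertex 3.1 3.6 0.2
   vertex 3.8 3.8 3.6
  endloop
 endfacet
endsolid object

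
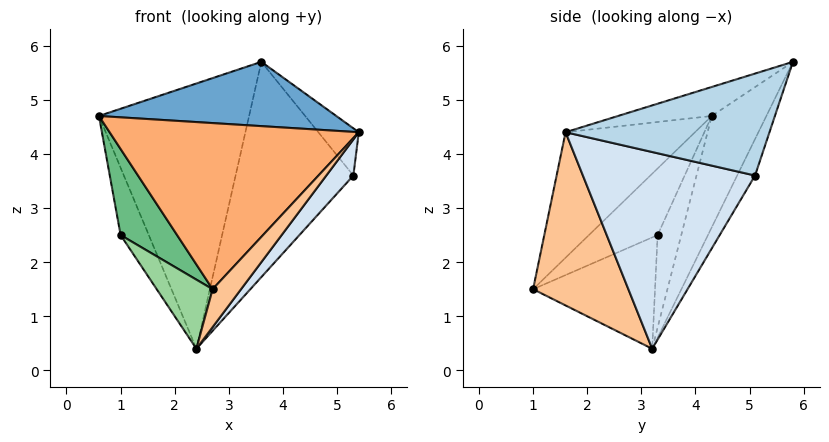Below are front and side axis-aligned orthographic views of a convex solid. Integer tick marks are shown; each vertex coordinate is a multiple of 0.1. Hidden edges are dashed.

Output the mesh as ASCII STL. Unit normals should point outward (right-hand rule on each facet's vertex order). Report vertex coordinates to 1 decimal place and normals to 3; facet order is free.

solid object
 facet normal -0.137 -0.346 0.928
  outer loop
   vertex 3.6 5.8 5.7
   vertex 0.6 4.3 4.7
   vertex 5.4 1.6 4.4
  endloop
 endfacet
 facet normal -0.319 0.877 -0.358
  outer loop
   vertex 2.4 3.2 0.4
   vertex 0.6 4.3 4.7
   vertex 3.6 5.8 5.7
  endloop
 endfacet
 facet normal 0.793 0.157 0.589
  outer loop
   vertex 5.3 5.1 3.6
   vertex 3.6 5.8 5.7
   vertex 5.4 1.6 4.4
  endloop
 endfacet
 facet normal 0.770 -0.121 -0.626
  outer loop
   vertex 5.3 5.1 3.6
   vertex 5.4 1.6 4.4
   vertex 2.4 3.2 0.4
  endloop
 endfacet
 facet normal -0.137 0.901 -0.411
  outer loop
   vertex 5.3 5.1 3.6
   vertex 2.4 3.2 0.4
   vertex 3.6 5.8 5.7
  endloop
 endfacet
 facet normal -0.393 -0.757 0.522
  outer loop
   vertex 2.7 1.0 1.5
   vertex 5.4 1.6 4.4
   vertex 0.6 4.3 4.7
  endloop
 endfacet
 facet normal 0.736 -0.220 -0.640
  outer loop
   vertex 2.7 1.0 1.5
   vertex 2.4 3.2 0.4
   vertex 5.4 1.6 4.4
  endloop
 endfacet
 facet normal -0.583 0.695 -0.422
  outer loop
   vertex 1.0 3.3 2.5
   vertex 0.6 4.3 4.7
   vertex 2.4 3.2 0.4
  endloop
 endfacet
 facet normal -0.764 -0.628 0.147
  outer loop
   vertex 1.0 3.3 2.5
   vertex 2.7 1.0 1.5
   vertex 0.6 4.3 4.7
  endloop
 endfacet
 facet normal -0.784 -0.360 -0.506
  outer loop
   vertex 1.0 3.3 2.5
   vertex 2.4 3.2 0.4
   vertex 2.7 1.0 1.5
  endloop
 endfacet
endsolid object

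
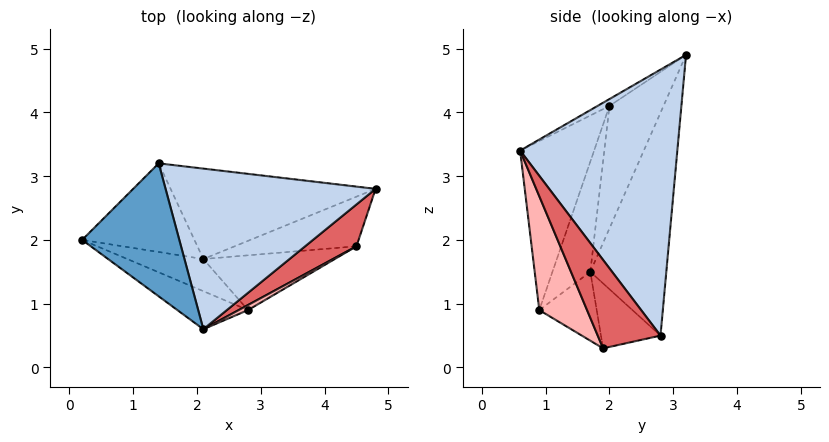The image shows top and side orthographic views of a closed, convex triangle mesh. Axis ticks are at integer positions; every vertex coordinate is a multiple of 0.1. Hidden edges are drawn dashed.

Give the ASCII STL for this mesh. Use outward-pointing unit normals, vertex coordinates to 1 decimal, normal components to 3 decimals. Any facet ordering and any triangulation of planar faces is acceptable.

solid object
 facet normal -0.061 -0.511 0.857
  outer loop
   vertex 1.4 3.2 4.9
   vertex 0.2 2.0 4.1
   vertex 2.1 0.6 3.4
  endloop
 endfacet
 facet normal 0.777 -0.145 0.613
  outer loop
   vertex 1.4 3.2 4.9
   vertex 2.1 0.6 3.4
   vertex 4.8 2.8 0.5
  endloop
 endfacet
 facet normal -0.633 -0.727 -0.265
  outer loop
   vertex 2.8 0.9 0.9
   vertex 2.1 0.6 3.4
   vertex 0.2 2.0 4.1
  endloop
 endfacet
 facet normal -0.790 -0.283 -0.544
  outer loop
   vertex 2.1 1.7 1.5
   vertex 2.8 0.9 0.9
   vertex 0.2 2.0 4.1
  endloop
 endfacet
 facet normal -0.475 0.765 -0.435
  outer loop
   vertex 2.1 1.7 1.5
   vertex 0.2 2.0 4.1
   vertex 1.4 3.2 4.9
  endloop
 endfacet
 facet normal -0.473 0.766 -0.435
  outer loop
   vertex 2.1 1.7 1.5
   vertex 1.4 3.2 4.9
   vertex 4.8 2.8 0.5
  endloop
 endfacet
 facet normal 0.803 -0.371 0.466
  outer loop
   vertex 4.5 1.9 0.3
   vertex 4.8 2.8 0.5
   vertex 2.1 0.6 3.4
  endloop
 endfacet
 facet normal 0.518 -0.855 0.042
  outer loop
   vertex 4.5 1.9 0.3
   vertex 2.1 0.6 3.4
   vertex 2.8 0.9 0.9
  endloop
 endfacet
 facet normal -0.444 0.333 -0.832
  outer loop
   vertex 4.5 1.9 0.3
   vertex 2.1 1.7 1.5
   vertex 4.8 2.8 0.5
  endloop
 endfacet
 facet normal -0.450 0.250 -0.858
  outer loop
   vertex 4.5 1.9 0.3
   vertex 2.8 0.9 0.9
   vertex 2.1 1.7 1.5
  endloop
 endfacet
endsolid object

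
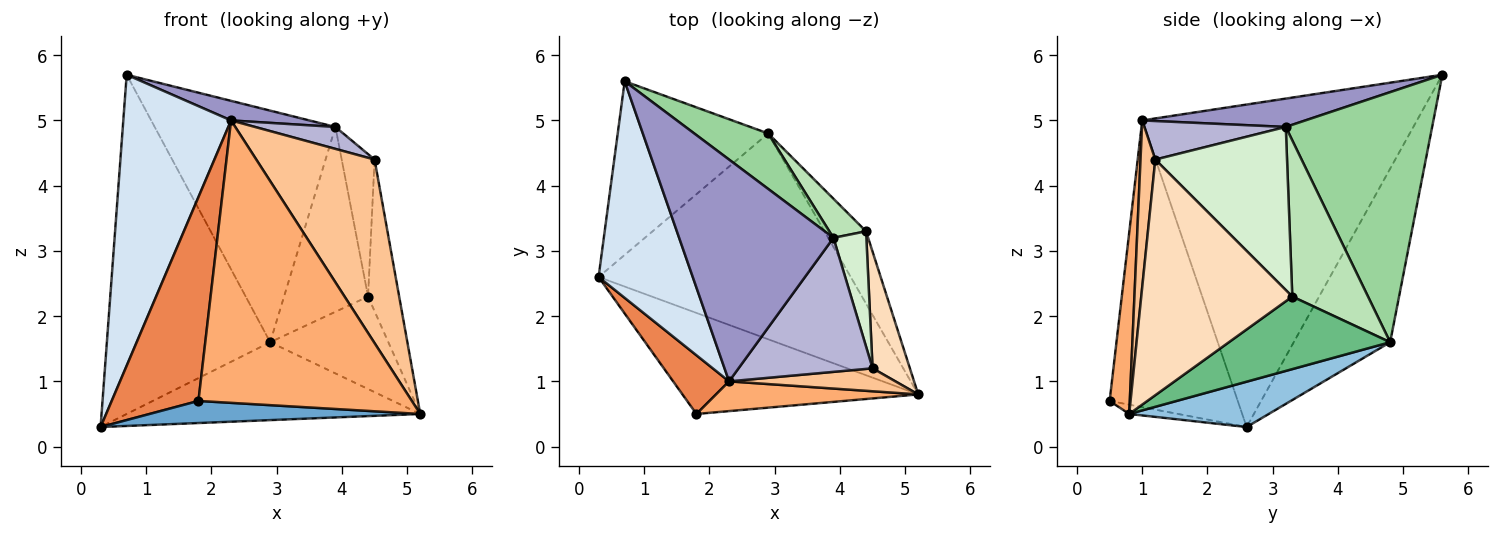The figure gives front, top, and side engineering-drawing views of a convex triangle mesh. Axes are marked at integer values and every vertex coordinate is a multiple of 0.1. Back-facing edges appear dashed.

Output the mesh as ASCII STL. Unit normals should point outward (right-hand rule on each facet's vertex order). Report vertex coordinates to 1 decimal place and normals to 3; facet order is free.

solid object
 facet normal -0.039 -0.213 -0.976
  outer loop
   vertex 1.8 0.5 0.7
   vertex 0.3 2.6 0.3
   vertex 5.2 0.8 0.5
  endloop
 endfacet
 facet normal 0.166 0.349 -0.922
  outer loop
   vertex 2.9 4.8 1.6
   vertex 5.2 0.8 0.5
   vertex 0.3 2.6 0.3
  endloop
 endfacet
 facet normal -0.465 0.788 -0.403
  outer loop
   vertex 2.9 4.8 1.6
   vertex 0.3 2.6 0.3
   vertex 0.7 5.6 5.7
  endloop
 endfacet
 facet normal -0.898 -0.352 0.262
  outer loop
   vertex 2.3 1.0 5.0
   vertex 0.7 5.6 5.7
   vertex 0.3 2.6 0.3
  endloop
 endfacet
 facet normal -0.817 -0.554 0.159
  outer loop
   vertex 2.3 1.0 5.0
   vertex 0.3 2.6 0.3
   vertex 1.8 0.5 0.7
  endloop
 endfacet
 facet normal 0.093 -0.990 0.104
  outer loop
   vertex 2.3 1.0 5.0
   vertex 1.8 0.5 0.7
   vertex 5.2 0.8 0.5
  endloop
 endfacet
 facet normal 0.123 -0.985 0.123
  outer loop
   vertex 2.3 1.0 5.0
   vertex 5.2 0.8 0.5
   vertex 4.5 1.2 4.4
  endloop
 endfacet
 facet normal 0.968 0.199 0.153
  outer loop
   vertex 4.4 3.3 2.3
   vertex 4.5 1.2 4.4
   vertex 5.2 0.8 0.5
  endloop
 endfacet
 facet normal 0.732 0.536 -0.420
  outer loop
   vertex 4.4 3.3 2.3
   vertex 5.2 0.8 0.5
   vertex 2.9 4.8 1.6
  endloop
 endfacet
 facet normal 0.619 0.764 0.183
  outer loop
   vertex 3.9 3.2 4.9
   vertex 2.9 4.8 1.6
   vertex 0.7 5.6 5.7
  endloop
 endfacet
 facet normal 0.661 0.734 0.155
  outer loop
   vertex 3.9 3.2 4.9
   vertex 4.4 3.3 2.3
   vertex 2.9 4.8 1.6
  endloop
 endfacet
 facet normal 0.952 0.238 0.192
  outer loop
   vertex 3.9 3.2 4.9
   vertex 4.5 1.2 4.4
   vertex 4.4 3.3 2.3
  endloop
 endfacet
 facet normal 0.180 -0.086 0.980
  outer loop
   vertex 3.9 3.2 4.9
   vertex 0.7 5.6 5.7
   vertex 2.3 1.0 5.0
  endloop
 endfacet
 facet normal 0.273 -0.155 0.949
  outer loop
   vertex 3.9 3.2 4.9
   vertex 2.3 1.0 5.0
   vertex 4.5 1.2 4.4
  endloop
 endfacet
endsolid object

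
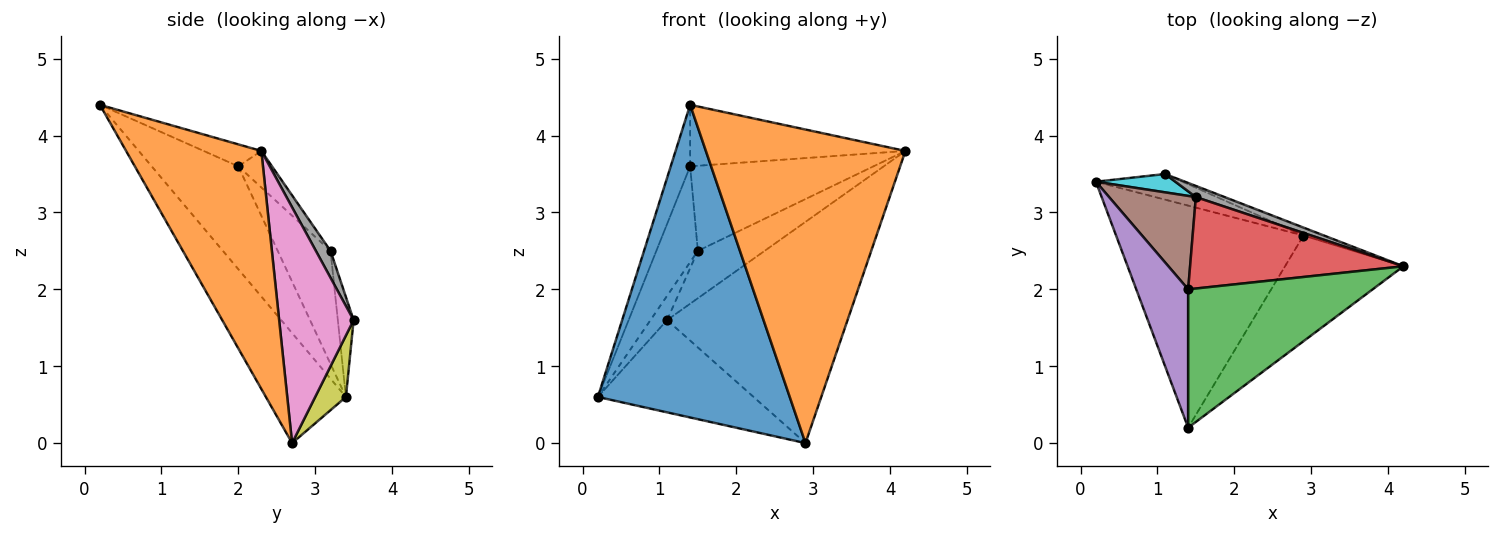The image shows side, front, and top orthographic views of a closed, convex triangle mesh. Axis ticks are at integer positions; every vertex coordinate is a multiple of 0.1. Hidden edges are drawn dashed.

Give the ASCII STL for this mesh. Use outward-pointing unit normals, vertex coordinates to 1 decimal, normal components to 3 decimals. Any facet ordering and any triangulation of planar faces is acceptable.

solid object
 facet normal -0.322 -0.772 -0.548
  outer loop
   vertex 2.9 2.7 0.0
   vertex 1.4 0.2 4.4
   vertex 0.2 3.4 0.6
  endloop
 endfacet
 facet normal 0.540 -0.797 -0.269
  outer loop
   vertex 2.9 2.7 0.0
   vertex 4.2 2.3 3.8
   vertex 1.4 0.2 4.4
  endloop
 endfacet
 facet normal -0.108 0.404 0.908
  outer loop
   vertex 1.4 2.0 3.6
   vertex 1.4 0.2 4.4
   vertex 4.2 2.3 3.8
  endloop
 endfacet
 facet normal -0.124 0.676 0.726
  outer loop
   vertex 1.4 2.0 3.6
   vertex 4.2 2.3 3.8
   vertex 1.5 3.2 2.5
  endloop
 endfacet
 facet normal -0.875 0.196 0.442
  outer loop
   vertex 1.4 2.0 3.6
   vertex 0.2 3.4 0.6
   vertex 1.4 0.2 4.4
  endloop
 endfacet
 facet normal -0.673 0.529 0.516
  outer loop
   vertex 1.4 2.0 3.6
   vertex 1.5 3.2 2.5
   vertex 0.2 3.4 0.6
  endloop
 endfacet
 facet normal 0.381 0.924 -0.033
  outer loop
   vertex 1.1 3.5 1.6
   vertex 4.2 2.3 3.8
   vertex 2.9 2.7 0.0
  endloop
 endfacet
 facet normal 0.209 0.952 0.224
  outer loop
   vertex 1.1 3.5 1.6
   vertex 1.5 3.2 2.5
   vertex 4.2 2.3 3.8
  endloop
 endfacet
 facet normal 0.187 0.947 -0.263
  outer loop
   vertex 1.1 3.5 1.6
   vertex 2.9 2.7 0.0
   vertex 0.2 3.4 0.6
  endloop
 endfacet
 facet normal -0.604 0.635 0.480
  outer loop
   vertex 1.1 3.5 1.6
   vertex 0.2 3.4 0.6
   vertex 1.5 3.2 2.5
  endloop
 endfacet
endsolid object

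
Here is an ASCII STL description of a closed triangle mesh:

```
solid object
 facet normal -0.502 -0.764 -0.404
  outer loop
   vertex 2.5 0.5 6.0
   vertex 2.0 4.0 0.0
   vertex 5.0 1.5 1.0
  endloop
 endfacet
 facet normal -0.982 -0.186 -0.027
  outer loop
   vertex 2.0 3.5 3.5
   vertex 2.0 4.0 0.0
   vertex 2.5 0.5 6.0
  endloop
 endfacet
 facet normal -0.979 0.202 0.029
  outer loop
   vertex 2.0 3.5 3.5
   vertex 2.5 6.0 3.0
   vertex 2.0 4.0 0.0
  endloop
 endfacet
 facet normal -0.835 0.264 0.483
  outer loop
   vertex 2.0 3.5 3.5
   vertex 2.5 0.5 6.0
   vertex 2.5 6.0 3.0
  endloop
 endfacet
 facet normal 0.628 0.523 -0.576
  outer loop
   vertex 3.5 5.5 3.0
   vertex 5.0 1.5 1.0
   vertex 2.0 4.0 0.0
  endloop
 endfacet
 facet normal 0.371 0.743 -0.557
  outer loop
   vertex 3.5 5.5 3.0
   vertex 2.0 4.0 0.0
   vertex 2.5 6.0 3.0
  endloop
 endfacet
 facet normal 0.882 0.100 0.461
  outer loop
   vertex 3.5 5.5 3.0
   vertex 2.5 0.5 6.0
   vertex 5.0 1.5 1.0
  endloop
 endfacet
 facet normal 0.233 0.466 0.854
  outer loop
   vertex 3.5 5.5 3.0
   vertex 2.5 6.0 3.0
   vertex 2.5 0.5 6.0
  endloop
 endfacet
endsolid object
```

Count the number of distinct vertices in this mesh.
6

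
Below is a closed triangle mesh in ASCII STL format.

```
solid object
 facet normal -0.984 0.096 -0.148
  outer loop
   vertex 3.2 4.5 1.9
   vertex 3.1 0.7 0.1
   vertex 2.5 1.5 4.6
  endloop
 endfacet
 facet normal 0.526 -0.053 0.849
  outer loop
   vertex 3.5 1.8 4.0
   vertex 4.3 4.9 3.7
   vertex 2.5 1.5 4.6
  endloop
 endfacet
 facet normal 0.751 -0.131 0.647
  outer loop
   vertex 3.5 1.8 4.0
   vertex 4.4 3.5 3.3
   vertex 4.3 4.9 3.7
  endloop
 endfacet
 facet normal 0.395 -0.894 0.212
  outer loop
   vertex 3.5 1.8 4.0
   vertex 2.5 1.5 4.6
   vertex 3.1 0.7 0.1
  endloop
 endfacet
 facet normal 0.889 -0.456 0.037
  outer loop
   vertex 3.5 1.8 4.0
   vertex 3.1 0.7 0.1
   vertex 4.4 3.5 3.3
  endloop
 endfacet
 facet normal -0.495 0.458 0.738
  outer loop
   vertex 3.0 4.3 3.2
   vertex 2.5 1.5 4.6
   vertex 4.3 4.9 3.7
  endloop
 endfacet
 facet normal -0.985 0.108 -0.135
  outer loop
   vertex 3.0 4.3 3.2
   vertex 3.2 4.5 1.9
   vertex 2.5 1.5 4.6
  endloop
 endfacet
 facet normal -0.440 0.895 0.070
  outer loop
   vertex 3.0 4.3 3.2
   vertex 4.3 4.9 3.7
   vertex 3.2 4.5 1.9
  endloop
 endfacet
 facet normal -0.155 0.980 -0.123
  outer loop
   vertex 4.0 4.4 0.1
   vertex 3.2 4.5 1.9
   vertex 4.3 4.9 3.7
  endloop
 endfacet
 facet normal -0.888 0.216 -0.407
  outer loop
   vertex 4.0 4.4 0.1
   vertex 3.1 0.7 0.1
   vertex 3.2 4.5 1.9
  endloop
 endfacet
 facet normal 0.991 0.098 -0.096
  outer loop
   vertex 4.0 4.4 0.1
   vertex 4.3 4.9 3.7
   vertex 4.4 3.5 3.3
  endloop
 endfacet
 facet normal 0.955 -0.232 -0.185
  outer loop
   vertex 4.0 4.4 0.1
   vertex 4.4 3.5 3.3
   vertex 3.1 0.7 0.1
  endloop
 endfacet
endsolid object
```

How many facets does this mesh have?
12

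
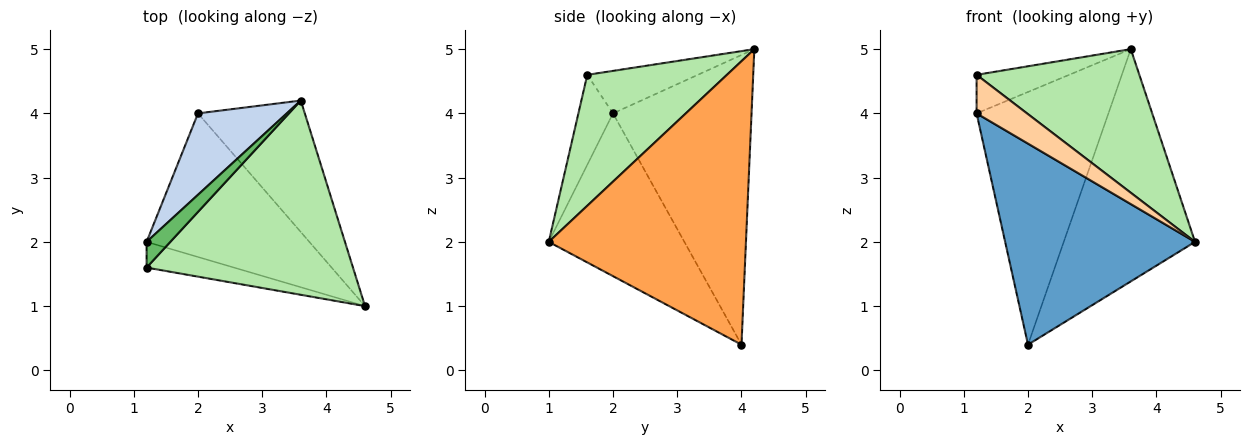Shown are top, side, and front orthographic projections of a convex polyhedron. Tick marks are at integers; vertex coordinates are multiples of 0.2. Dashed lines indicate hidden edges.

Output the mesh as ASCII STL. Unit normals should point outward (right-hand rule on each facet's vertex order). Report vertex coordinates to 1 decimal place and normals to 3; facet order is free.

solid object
 facet normal -0.503 -0.704 -0.503
  outer loop
   vertex 2.0 4.0 0.4
   vertex 4.6 1.0 2.0
   vertex 1.2 2.0 4.0
  endloop
 endfacet
 facet normal -0.707 0.673 0.217
  outer loop
   vertex 2.0 4.0 0.4
   vertex 1.2 2.0 4.0
   vertex 3.6 4.2 5.0
  endloop
 endfacet
 facet normal 0.794 0.529 -0.299
  outer loop
   vertex 2.0 4.0 0.4
   vertex 3.6 4.2 5.0
   vertex 4.6 1.0 2.0
  endloop
 endfacet
 facet normal -0.496 -0.723 -0.482
  outer loop
   vertex 1.2 1.6 4.6
   vertex 1.2 2.0 4.0
   vertex 4.6 1.0 2.0
  endloop
 endfacet
 facet normal -0.705 0.590 0.393
  outer loop
   vertex 1.2 1.6 4.6
   vertex 3.6 4.2 5.0
   vertex 1.2 2.0 4.0
  endloop
 endfacet
 facet normal 0.454 -0.530 0.716
  outer loop
   vertex 1.2 1.6 4.6
   vertex 4.6 1.0 2.0
   vertex 3.6 4.2 5.0
  endloop
 endfacet
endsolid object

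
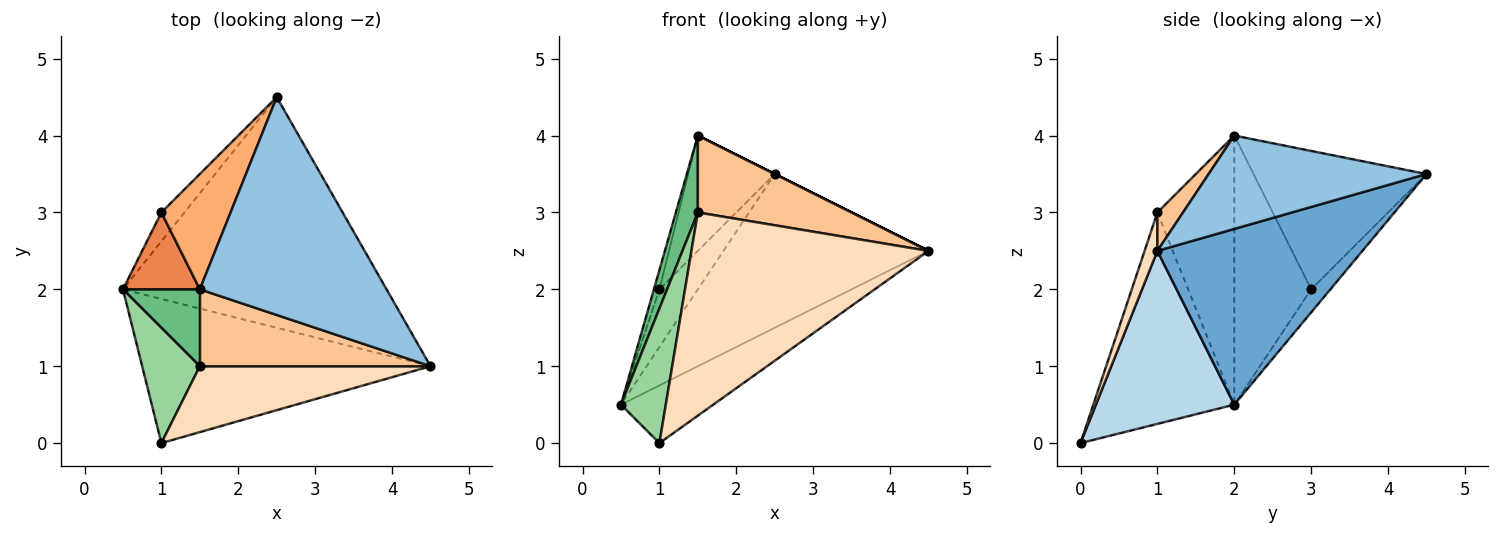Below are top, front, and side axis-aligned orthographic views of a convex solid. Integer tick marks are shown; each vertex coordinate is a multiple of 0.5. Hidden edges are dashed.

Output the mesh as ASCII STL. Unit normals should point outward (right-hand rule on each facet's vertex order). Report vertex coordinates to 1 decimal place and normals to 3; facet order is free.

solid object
 facet normal 0.485 0.485 -0.728
  outer loop
   vertex 2.5 4.5 3.5
   vertex 4.5 1.0 2.5
   vertex 0.5 2.0 0.5
  endloop
 endfacet
 facet normal 0.447 0.000 0.894
  outer loop
   vertex 1.5 2.0 4.0
   vertex 4.5 1.0 2.5
   vertex 2.5 4.5 3.5
  endloop
 endfacet
 facet normal 0.487 0.324 -0.811
  outer loop
   vertex 1.0 0.0 0.0
   vertex 0.5 2.0 0.5
   vertex 4.5 1.0 2.5
  endloop
 endfacet
 facet normal -0.408 0.816 -0.408
  outer loop
   vertex 1.0 3.0 2.0
   vertex 2.5 4.5 3.5
   vertex 0.5 2.0 0.5
  endloop
 endfacet
 facet normal -0.959 0.069 0.274
  outer loop
   vertex 1.0 3.0 2.0
   vertex 0.5 2.0 0.5
   vertex 1.5 2.0 4.0
  endloop
 endfacet
 facet normal -0.816 0.408 0.408
  outer loop
   vertex 1.0 3.0 2.0
   vertex 1.5 2.0 4.0
   vertex 2.5 4.5 3.5
  endloop
 endfacet
 facet normal 0.117 -0.702 0.702
  outer loop
   vertex 1.5 1.0 3.0
   vertex 4.5 1.0 2.5
   vertex 1.5 2.0 4.0
  endloop
 endfacet
 facet normal 0.051 -0.950 0.308
  outer loop
   vertex 1.5 1.0 3.0
   vertex 1.0 0.0 0.0
   vertex 4.5 1.0 2.5
  endloop
 endfacet
 facet normal -0.927 -0.265 0.265
  outer loop
   vertex 1.5 1.0 3.0
   vertex 1.5 2.0 4.0
   vertex 0.5 2.0 0.5
  endloop
 endfacet
 facet normal -0.922 -0.293 0.252
  outer loop
   vertex 1.5 1.0 3.0
   vertex 0.5 2.0 0.5
   vertex 1.0 0.0 0.0
  endloop
 endfacet
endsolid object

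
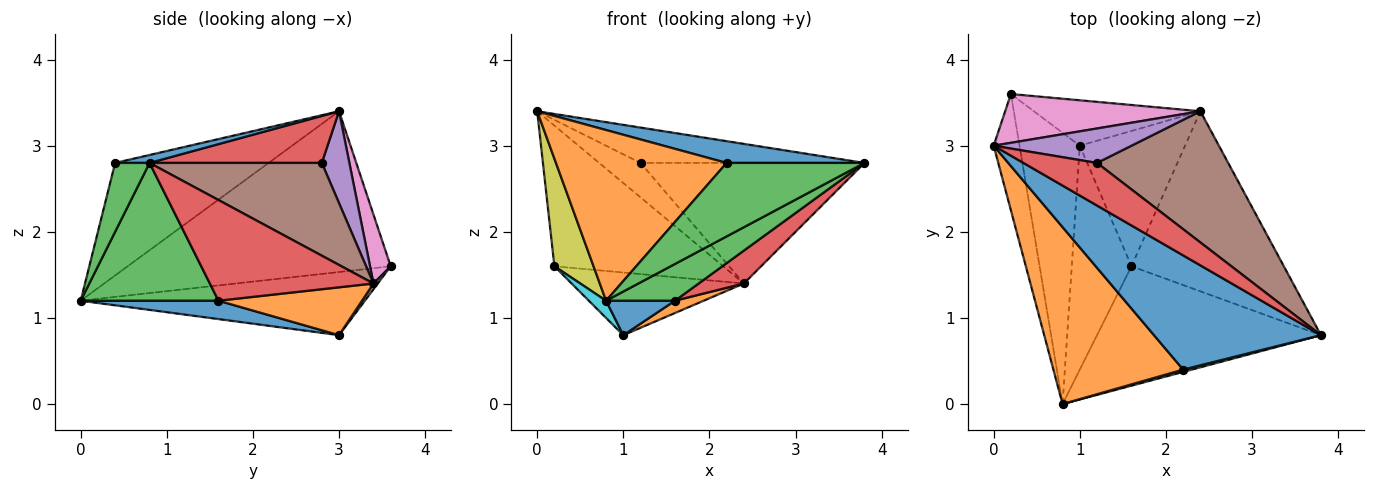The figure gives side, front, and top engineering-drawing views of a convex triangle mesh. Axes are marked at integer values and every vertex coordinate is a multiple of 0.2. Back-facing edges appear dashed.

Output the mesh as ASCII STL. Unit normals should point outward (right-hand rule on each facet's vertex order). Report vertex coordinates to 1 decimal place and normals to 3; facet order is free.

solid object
 facet normal 0.047 -0.187 0.981
  outer loop
   vertex 2.2 0.4 2.8
   vertex 3.8 0.8 2.8
   vertex 0.0 3.0 3.4
  endloop
 endfacet
 facet normal -0.530 -0.589 0.611
  outer loop
   vertex 2.2 0.4 2.8
   vertex 0.0 3.0 3.4
   vertex 0.8 0.0 1.2
  endloop
 endfacet
 facet normal 0.242 -0.970 0.030
  outer loop
   vertex 2.2 0.4 2.8
   vertex 0.8 0.0 1.2
   vertex 3.8 0.8 2.8
  endloop
 endfacet
 facet normal 0.441 0.573 0.691
  outer loop
   vertex 1.2 2.8 2.8
   vertex 0.0 3.0 3.4
   vertex 3.8 0.8 2.8
  endloop
 endfacet
 facet normal 0.426 0.640 0.640
  outer loop
   vertex 1.2 2.8 2.8
   vertex 2.4 3.4 1.4
   vertex 0.0 3.0 3.4
  endloop
 endfacet
 facet normal 0.462 0.600 0.653
  outer loop
   vertex 1.2 2.8 2.8
   vertex 3.8 0.8 2.8
   vertex 2.4 3.4 1.4
  endloop
 endfacet
 facet normal 0.115 0.938 0.326
  outer loop
   vertex 0.2 3.6 1.6
   vertex 0.0 3.0 3.4
   vertex 2.4 3.4 1.4
  endloop
 endfacet
 facet normal 0.020 0.809 -0.587
  outer loop
   vertex 0.2 3.6 1.6
   vertex 2.4 3.4 1.4
   vertex 1.0 3.0 0.8
  endloop
 endfacet
 facet normal -0.977 -0.145 -0.157
  outer loop
   vertex 0.2 3.6 1.6
   vertex 0.8 0.0 1.2
   vertex 0.0 3.0 3.4
  endloop
 endfacet
 facet normal -0.723 -0.044 -0.690
  outer loop
   vertex 0.2 3.6 1.6
   vertex 1.0 3.0 0.8
   vertex 0.8 0.0 1.2
  endloop
 endfacet
 facet normal 0.291 -0.145 -0.946
  outer loop
   vertex 1.6 1.6 1.2
   vertex 0.8 0.0 1.2
   vertex 1.0 3.0 0.8
  endloop
 endfacet
 facet normal 0.412 -0.082 -0.907
  outer loop
   vertex 1.6 1.6 1.2
   vertex 1.0 3.0 0.8
   vertex 2.4 3.4 1.4
  endloop
 endfacet
 facet normal 0.507 -0.253 -0.824
  outer loop
   vertex 1.6 1.6 1.2
   vertex 3.8 0.8 2.8
   vertex 0.8 0.0 1.2
  endloop
 endfacet
 facet normal 0.545 -0.151 -0.825
  outer loop
   vertex 1.6 1.6 1.2
   vertex 2.4 3.4 1.4
   vertex 3.8 0.8 2.8
  endloop
 endfacet
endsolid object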